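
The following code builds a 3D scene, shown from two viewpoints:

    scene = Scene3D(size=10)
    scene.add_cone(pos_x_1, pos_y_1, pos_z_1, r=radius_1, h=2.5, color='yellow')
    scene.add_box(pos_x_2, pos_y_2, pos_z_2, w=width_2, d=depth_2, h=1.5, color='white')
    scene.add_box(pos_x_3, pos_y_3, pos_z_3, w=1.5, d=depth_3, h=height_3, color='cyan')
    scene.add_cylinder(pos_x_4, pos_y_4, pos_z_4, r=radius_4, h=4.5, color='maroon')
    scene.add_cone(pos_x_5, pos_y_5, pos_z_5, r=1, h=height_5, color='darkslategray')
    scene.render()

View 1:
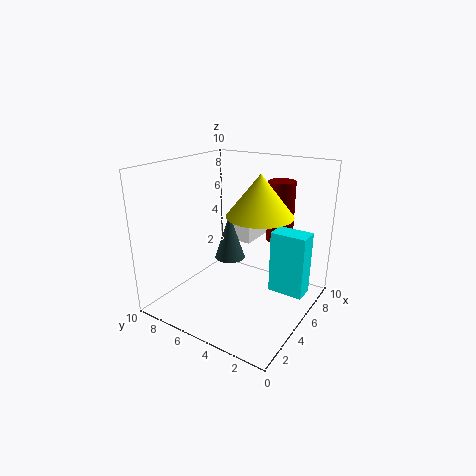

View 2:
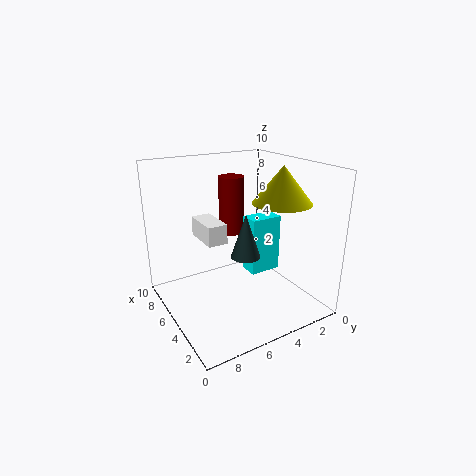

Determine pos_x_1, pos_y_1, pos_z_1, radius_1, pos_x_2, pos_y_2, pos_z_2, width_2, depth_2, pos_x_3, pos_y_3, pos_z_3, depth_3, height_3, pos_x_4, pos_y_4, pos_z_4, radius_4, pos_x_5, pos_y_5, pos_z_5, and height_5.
pos_x_1 = 3.5, pos_y_1 = 2.5, pos_z_1 = 7.5, radius_1 = 2, pos_x_2 = 6.5, pos_y_2 = 5, pos_z_2 = 4, width_2 = 3, depth_2 = 1.5, pos_x_3 = 6, pos_y_3 = 0.5, pos_z_3 = 1, depth_3 = 2.5, height_3 = 4.5, pos_x_4 = 8.5, pos_y_4 = 3.5, pos_z_4 = 4, radius_4 = 1, pos_x_5 = 4, pos_y_5 = 5, pos_z_5 = 4, height_5 = 3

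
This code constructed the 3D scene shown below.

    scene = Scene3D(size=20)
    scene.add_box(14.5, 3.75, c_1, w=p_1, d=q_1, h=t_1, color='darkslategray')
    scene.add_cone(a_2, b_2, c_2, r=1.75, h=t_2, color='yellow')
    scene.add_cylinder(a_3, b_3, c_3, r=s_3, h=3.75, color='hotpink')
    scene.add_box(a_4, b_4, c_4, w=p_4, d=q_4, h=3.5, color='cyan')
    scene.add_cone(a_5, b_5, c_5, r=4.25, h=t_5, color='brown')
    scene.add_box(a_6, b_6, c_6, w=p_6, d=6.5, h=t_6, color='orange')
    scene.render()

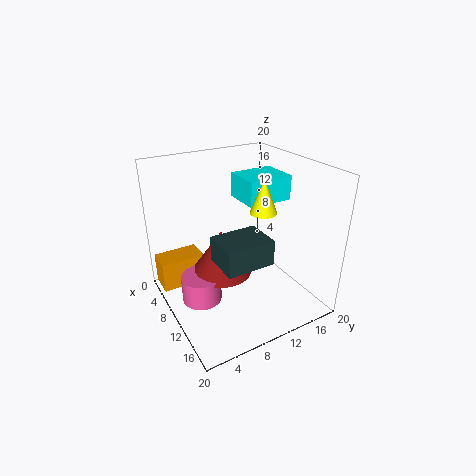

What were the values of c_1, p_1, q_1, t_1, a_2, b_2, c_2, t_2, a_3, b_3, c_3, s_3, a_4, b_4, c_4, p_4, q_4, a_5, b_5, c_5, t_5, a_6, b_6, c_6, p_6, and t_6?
c_1 = 11; p_1 = 4.5; q_1 = 5.75; t_1 = 3; a_2 = 13; b_2 = 12; c_2 = 14.5; t_2 = 4.5; a_3 = 9.75; b_3 = 4.25; c_3 = 1.75; s_3 = 2.75; a_4 = 5; b_4 = 11.75; c_4 = 14.25; p_4 = 5.5; q_4 = 6.5; a_5 = 9.25; b_5 = 7.75; c_5 = 5; t_5 = 6.25; a_6 = 1.5; b_6 = 0.25; c_6 = 1.25; p_6 = 3.75; t_6 = 4.5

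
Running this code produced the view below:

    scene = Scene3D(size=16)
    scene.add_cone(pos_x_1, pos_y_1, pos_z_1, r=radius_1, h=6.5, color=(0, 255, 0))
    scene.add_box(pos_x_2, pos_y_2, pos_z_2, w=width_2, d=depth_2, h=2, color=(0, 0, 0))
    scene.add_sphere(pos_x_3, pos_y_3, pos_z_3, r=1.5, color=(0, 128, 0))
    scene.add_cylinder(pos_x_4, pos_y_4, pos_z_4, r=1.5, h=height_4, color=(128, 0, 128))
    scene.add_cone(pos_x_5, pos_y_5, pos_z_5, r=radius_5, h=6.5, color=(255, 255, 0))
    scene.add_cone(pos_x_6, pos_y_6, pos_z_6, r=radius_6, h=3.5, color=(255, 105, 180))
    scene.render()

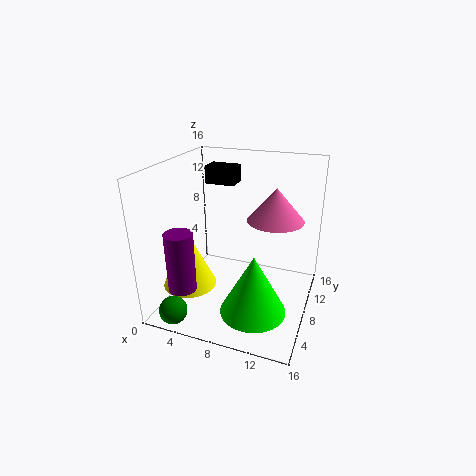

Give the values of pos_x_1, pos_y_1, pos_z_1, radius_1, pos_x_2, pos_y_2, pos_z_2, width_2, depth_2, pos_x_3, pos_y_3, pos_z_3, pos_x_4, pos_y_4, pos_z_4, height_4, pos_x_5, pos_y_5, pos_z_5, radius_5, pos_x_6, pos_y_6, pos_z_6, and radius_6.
pos_x_1 = 11
pos_y_1 = 4.5
pos_z_1 = 1.5
radius_1 = 3.5
pos_x_2 = 3
pos_y_2 = 10.5
pos_z_2 = 13
width_2 = 3.5
depth_2 = 2.5
pos_x_3 = 3
pos_y_3 = 1.5
pos_z_3 = 1.5
pos_x_4 = 3.5
pos_y_4 = 3
pos_z_4 = 3.5
height_4 = 6.5
pos_x_5 = 3
pos_y_5 = 5.5
pos_z_5 = 2.5
radius_5 = 3
pos_x_6 = 12
pos_y_6 = 8.5
pos_z_6 = 10.5
radius_6 = 3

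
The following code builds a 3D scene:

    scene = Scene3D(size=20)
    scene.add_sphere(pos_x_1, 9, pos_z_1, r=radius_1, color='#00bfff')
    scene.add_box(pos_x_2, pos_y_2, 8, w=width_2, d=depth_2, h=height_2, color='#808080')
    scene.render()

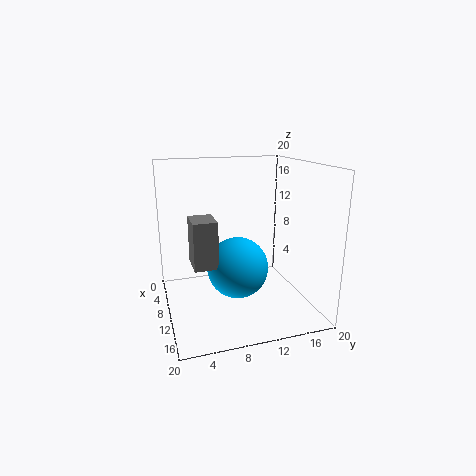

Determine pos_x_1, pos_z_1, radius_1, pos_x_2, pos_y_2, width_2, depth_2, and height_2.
pos_x_1 = 13, pos_z_1 = 7, radius_1 = 4, pos_x_2 = 11, pos_y_2 = 3, width_2 = 4, depth_2 = 3, height_2 = 6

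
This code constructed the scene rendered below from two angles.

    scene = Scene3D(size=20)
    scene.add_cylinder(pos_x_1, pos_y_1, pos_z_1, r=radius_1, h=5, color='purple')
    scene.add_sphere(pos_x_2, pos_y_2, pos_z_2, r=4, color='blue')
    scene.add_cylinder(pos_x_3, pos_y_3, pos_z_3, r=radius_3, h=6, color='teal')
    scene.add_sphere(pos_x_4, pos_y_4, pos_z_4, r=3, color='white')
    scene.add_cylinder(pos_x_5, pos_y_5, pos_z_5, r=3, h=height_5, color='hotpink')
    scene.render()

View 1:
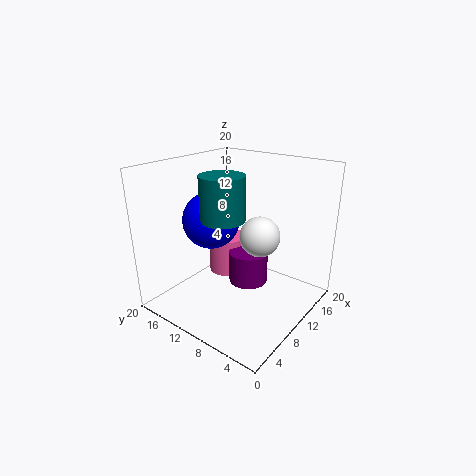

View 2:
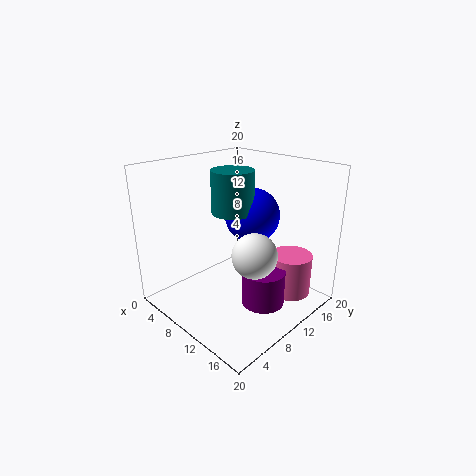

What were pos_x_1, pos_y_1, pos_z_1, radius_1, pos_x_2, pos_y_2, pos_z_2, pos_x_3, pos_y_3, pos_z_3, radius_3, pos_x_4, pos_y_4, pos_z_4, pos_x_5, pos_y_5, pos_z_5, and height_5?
pos_x_1 = 14, pos_y_1 = 11, pos_z_1 = 1, radius_1 = 3, pos_x_2 = 9, pos_y_2 = 14, pos_z_2 = 12, pos_x_3 = 8, pos_y_3 = 11, pos_z_3 = 13, radius_3 = 3, pos_x_4 = 14, pos_y_4 = 9, pos_z_4 = 9, pos_x_5 = 15, pos_y_5 = 16, pos_z_5 = 1, height_5 = 6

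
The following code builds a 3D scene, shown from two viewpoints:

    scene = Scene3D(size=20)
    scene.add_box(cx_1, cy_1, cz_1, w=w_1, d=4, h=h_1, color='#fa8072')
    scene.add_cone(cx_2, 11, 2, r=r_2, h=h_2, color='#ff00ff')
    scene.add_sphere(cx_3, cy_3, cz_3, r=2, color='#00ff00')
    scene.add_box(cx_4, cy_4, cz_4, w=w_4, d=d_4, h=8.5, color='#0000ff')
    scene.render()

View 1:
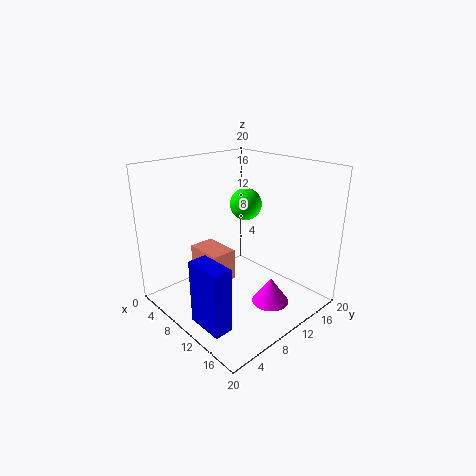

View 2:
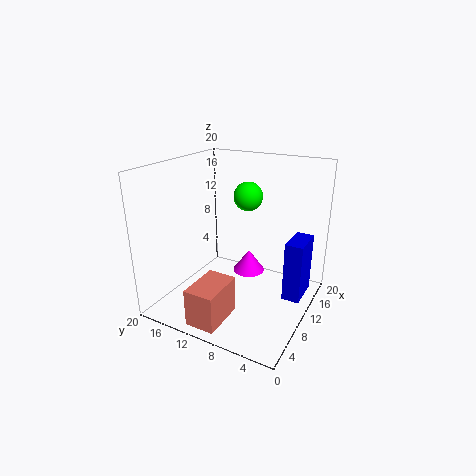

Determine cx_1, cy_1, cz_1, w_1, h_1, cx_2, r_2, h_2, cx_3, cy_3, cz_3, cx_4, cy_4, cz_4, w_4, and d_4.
cx_1 = 0.5, cy_1 = 8.5, cz_1 = 1, w_1 = 6, h_1 = 5, cx_2 = 15.5, r_2 = 2.5, h_2 = 3.5, cx_3 = 12, cy_3 = 9.5, cz_3 = 15.5, cx_4 = 11, cy_4 = 1, cz_4 = 1.5, w_4 = 5, d_4 = 2.5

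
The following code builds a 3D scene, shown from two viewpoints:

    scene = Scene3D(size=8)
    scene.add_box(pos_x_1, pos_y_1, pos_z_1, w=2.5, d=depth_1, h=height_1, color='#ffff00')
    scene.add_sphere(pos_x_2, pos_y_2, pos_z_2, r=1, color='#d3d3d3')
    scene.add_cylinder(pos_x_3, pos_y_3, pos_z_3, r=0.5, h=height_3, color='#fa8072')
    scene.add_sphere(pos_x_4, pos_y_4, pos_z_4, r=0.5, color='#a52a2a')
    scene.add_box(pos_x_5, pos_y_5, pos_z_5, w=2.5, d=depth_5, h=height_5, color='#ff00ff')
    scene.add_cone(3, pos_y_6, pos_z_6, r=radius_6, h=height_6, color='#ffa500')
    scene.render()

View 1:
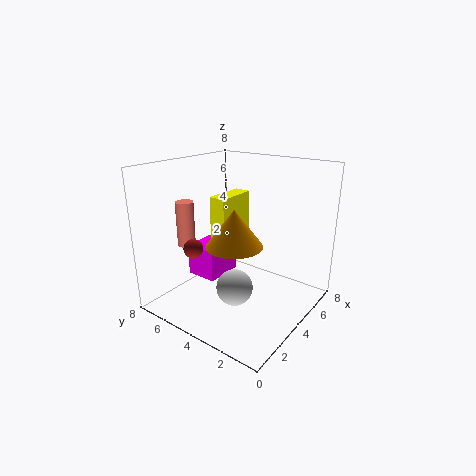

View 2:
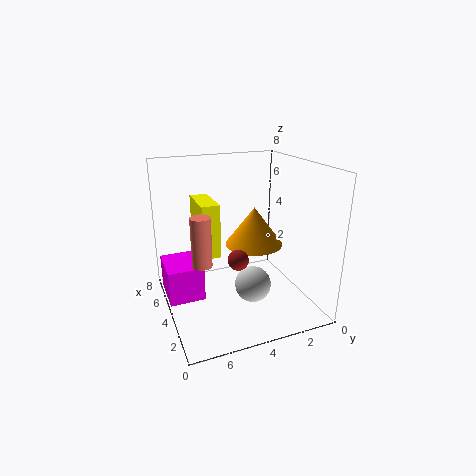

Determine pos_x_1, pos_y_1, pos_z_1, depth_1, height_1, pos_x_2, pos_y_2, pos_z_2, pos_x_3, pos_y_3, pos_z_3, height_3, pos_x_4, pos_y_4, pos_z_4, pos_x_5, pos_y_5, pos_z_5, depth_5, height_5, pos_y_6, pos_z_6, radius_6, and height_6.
pos_x_1 = 4; pos_y_1 = 5; pos_z_1 = 3; depth_1 = 1; height_1 = 3; pos_x_2 = 3; pos_y_2 = 3.5; pos_z_2 = 1.5; pos_x_3 = 2.5; pos_y_3 = 6.5; pos_z_3 = 3.5; height_3 = 2.5; pos_x_4 = 1.5; pos_y_4 = 5; pos_z_4 = 4; pos_x_5 = 4; pos_y_5 = 6; pos_z_5 = 0.5; depth_5 = 2; height_5 = 2; pos_y_6 = 3.5; pos_z_6 = 4; radius_6 = 1.5; height_6 = 2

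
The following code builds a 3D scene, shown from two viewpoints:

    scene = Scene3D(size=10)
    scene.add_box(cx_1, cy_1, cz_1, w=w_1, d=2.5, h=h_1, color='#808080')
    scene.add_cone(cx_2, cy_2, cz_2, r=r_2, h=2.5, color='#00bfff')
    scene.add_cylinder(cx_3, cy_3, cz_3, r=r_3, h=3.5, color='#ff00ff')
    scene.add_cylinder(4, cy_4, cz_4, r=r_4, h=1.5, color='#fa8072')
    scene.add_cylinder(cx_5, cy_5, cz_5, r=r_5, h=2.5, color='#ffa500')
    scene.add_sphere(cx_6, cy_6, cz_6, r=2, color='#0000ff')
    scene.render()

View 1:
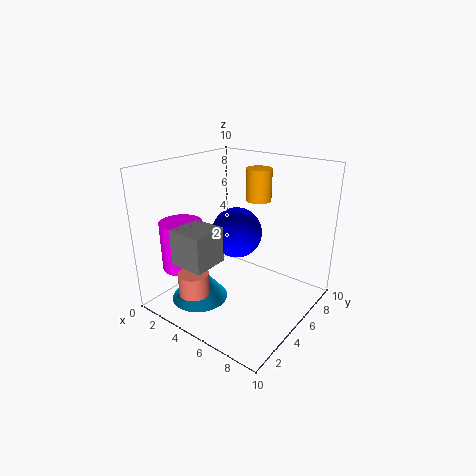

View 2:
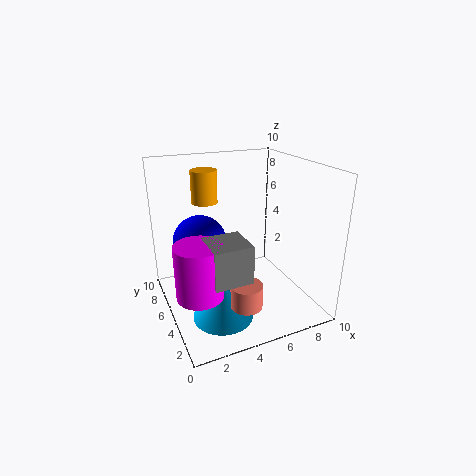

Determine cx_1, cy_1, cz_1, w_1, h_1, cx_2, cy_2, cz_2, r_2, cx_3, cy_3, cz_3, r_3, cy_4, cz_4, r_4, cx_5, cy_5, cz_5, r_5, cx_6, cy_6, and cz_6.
cx_1 = 2, cy_1 = 1.5, cz_1 = 3.5, w_1 = 2.5, h_1 = 2.5, cx_2 = 3, cy_2 = 3, cz_2 = 0.5, r_2 = 2, cx_3 = 1.5, cy_3 = 3, cz_3 = 2.5, r_3 = 1.5, cy_4 = 1.5, cz_4 = 2, r_4 = 1, cx_5 = 4, cy_5 = 9, cz_5 = 6.5, r_5 = 1, cx_6 = 3, cy_6 = 7.5, cz_6 = 4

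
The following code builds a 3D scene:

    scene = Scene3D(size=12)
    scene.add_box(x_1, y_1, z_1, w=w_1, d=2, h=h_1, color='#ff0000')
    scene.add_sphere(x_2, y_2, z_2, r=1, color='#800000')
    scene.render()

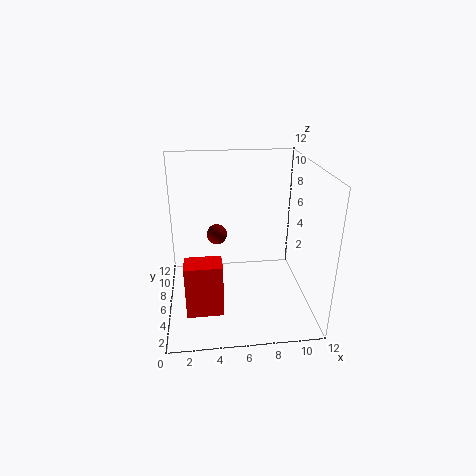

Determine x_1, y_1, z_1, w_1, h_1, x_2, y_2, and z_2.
x_1 = 1.5
y_1 = 3
z_1 = 0.5
w_1 = 3
h_1 = 4.5
x_2 = 4.5
y_2 = 11
z_2 = 4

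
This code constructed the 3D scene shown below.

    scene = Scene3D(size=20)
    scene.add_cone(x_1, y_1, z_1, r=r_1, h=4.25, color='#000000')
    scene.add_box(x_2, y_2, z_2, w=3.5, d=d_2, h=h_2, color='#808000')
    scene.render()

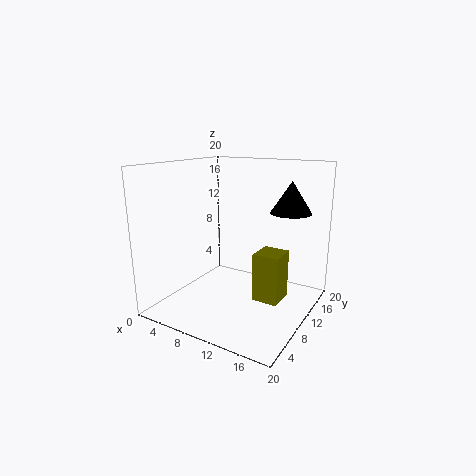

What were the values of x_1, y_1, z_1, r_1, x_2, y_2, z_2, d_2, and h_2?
x_1 = 16.5
y_1 = 12.75
z_1 = 13.75
r_1 = 2.75
x_2 = 13.5
y_2 = 7.75
z_2 = 2.5
d_2 = 3.75
h_2 = 6.5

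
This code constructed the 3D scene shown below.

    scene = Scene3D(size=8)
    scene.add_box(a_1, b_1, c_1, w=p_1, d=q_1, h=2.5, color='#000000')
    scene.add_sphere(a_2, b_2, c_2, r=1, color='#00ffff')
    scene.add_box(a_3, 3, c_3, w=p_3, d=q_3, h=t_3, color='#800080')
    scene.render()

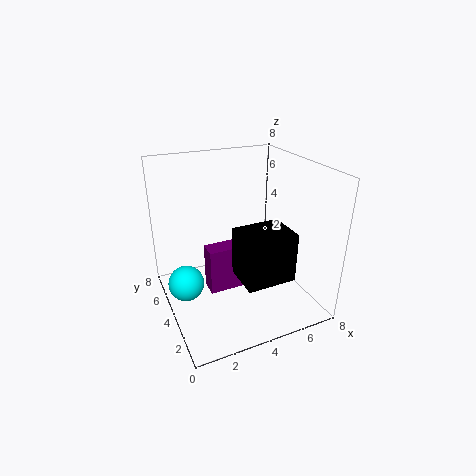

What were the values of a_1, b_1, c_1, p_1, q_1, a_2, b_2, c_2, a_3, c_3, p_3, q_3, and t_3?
a_1 = 3
b_1 = 0.5
c_1 = 3
p_1 = 2.5
q_1 = 2
a_2 = 1
b_2 = 4.5
c_2 = 1.5
a_3 = 2
c_3 = 1.5
p_3 = 2.5
q_3 = 1
t_3 = 2.5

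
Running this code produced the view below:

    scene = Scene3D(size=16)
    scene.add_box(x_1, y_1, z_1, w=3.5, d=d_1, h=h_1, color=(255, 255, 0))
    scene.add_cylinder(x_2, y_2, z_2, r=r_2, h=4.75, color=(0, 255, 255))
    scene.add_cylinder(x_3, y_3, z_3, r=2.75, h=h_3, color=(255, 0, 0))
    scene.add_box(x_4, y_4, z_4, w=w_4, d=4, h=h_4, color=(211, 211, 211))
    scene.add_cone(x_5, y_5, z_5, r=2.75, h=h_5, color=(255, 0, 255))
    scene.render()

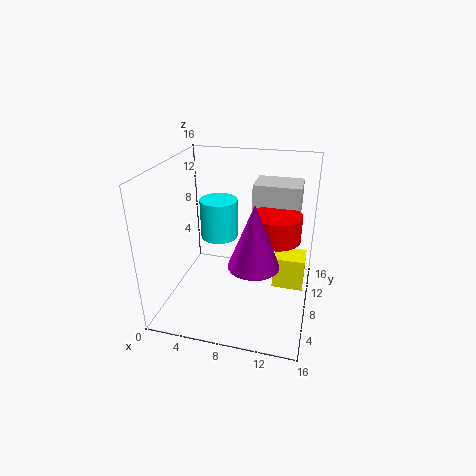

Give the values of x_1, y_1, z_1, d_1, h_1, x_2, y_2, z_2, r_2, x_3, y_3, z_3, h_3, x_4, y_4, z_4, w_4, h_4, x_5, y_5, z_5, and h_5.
x_1 = 12; y_1 = 8.25; z_1 = 2; d_1 = 3; h_1 = 3.75; x_2 = 4.75; y_2 = 11.25; z_2 = 6.25; r_2 = 2.25; x_3 = 12; y_3 = 9.75; z_3 = 7.5; h_3 = 3; x_4 = 8.75; y_4 = 11.5; z_4 = 9.25; w_4 = 5.5; h_4 = 3.75; x_5 = 10.25; y_5 = 6; z_5 = 6; h_5 = 7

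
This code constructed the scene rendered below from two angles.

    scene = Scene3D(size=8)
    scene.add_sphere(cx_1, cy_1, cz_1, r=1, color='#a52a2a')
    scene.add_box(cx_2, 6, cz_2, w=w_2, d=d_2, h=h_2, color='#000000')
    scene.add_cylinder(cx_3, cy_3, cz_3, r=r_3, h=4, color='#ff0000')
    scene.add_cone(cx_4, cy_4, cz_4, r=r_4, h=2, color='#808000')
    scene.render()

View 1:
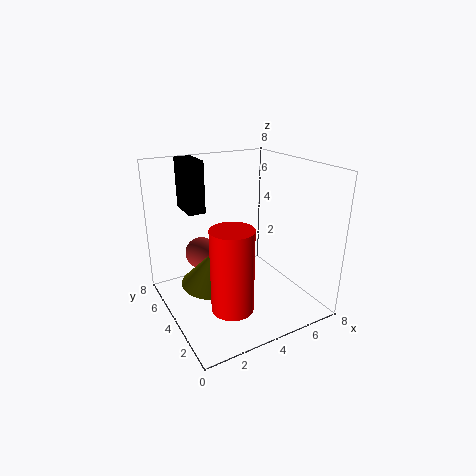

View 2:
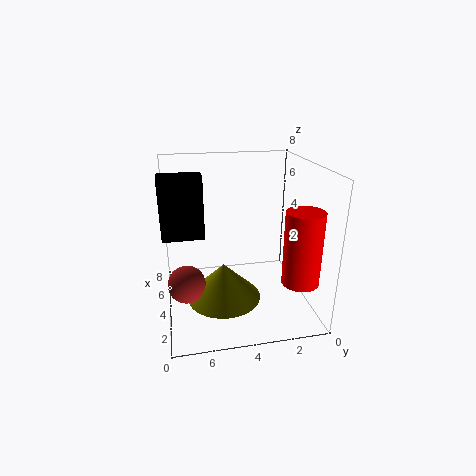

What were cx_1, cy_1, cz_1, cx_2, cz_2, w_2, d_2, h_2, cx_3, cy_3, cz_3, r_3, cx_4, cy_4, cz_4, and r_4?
cx_1 = 3; cy_1 = 7; cz_1 = 2; cx_2 = 2; cz_2 = 5; w_2 = 1; d_2 = 2; h_2 = 3; cx_3 = 2; cy_3 = 1; cz_3 = 2; r_3 = 1; cx_4 = 3; cy_4 = 5; cz_4 = 1; r_4 = 2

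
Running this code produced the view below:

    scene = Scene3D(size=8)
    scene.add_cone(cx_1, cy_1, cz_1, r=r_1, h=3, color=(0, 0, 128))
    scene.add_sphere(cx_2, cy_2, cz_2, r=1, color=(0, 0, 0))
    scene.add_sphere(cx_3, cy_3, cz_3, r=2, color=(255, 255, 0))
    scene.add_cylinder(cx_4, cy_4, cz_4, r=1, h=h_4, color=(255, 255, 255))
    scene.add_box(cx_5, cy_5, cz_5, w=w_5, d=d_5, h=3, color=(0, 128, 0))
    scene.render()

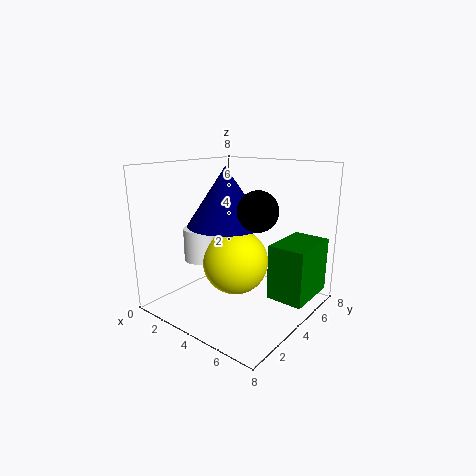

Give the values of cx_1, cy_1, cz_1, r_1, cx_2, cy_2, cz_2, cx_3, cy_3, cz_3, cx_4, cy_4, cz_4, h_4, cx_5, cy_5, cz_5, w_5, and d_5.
cx_1 = 4
cy_1 = 3
cz_1 = 5
r_1 = 2
cx_2 = 6
cy_2 = 3
cz_2 = 6
cx_3 = 3
cy_3 = 5
cz_3 = 2
cx_4 = 1
cy_4 = 4
cz_4 = 2
h_4 = 2
cx_5 = 6
cy_5 = 4
cz_5 = 1
w_5 = 2
d_5 = 3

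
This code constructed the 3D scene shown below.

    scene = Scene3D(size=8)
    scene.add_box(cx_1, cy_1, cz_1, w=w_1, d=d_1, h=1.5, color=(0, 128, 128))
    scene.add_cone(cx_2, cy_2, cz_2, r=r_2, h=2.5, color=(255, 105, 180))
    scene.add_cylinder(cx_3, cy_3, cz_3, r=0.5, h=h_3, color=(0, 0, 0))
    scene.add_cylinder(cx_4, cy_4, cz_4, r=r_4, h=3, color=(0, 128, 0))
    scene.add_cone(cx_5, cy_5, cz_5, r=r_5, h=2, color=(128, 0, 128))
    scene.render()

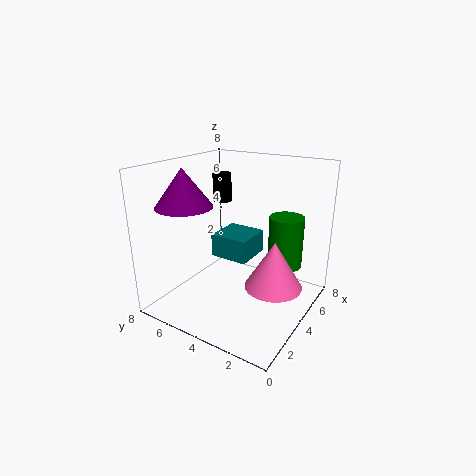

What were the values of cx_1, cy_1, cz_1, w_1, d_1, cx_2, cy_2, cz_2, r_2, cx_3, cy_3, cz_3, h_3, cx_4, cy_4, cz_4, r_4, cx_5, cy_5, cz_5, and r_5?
cx_1 = 5.5
cy_1 = 4.5
cz_1 = 1.5
w_1 = 2.5
d_1 = 2.5
cx_2 = 3.5
cy_2 = 1.5
cz_2 = 2
r_2 = 1.5
cx_3 = 4
cy_3 = 5
cz_3 = 6
h_3 = 1.5
cx_4 = 6
cy_4 = 2
cz_4 = 2
r_4 = 1
cx_5 = 2
cy_5 = 6
cz_5 = 6
r_5 = 1.5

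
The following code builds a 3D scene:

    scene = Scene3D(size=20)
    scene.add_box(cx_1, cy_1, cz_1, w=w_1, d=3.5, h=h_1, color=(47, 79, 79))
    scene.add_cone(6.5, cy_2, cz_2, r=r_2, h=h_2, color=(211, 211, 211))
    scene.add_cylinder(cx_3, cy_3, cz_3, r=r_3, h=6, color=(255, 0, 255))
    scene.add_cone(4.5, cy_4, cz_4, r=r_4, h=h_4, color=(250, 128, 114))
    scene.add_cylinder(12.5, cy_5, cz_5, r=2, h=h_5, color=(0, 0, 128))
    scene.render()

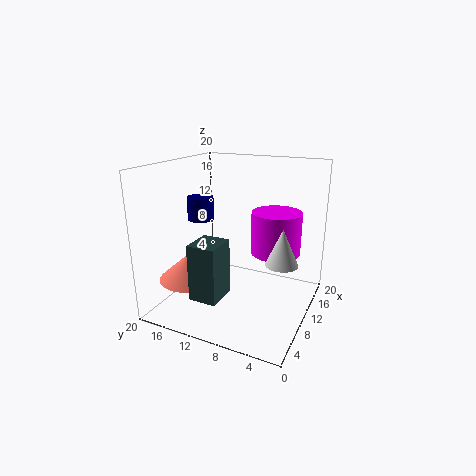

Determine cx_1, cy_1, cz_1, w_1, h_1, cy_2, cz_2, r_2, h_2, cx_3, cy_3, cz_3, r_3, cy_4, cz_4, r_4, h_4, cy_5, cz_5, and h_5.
cx_1 = 0.5
cy_1 = 8.5
cz_1 = 5
w_1 = 4
h_1 = 7
cy_2 = 2.5
cz_2 = 9
r_2 = 2
h_2 = 4.5
cx_3 = 13
cy_3 = 5.5
cz_3 = 7.5
r_3 = 3.5
cy_4 = 14.5
cz_4 = 5.5
r_4 = 4
h_4 = 3.5
cy_5 = 17.5
cz_5 = 11
h_5 = 3.5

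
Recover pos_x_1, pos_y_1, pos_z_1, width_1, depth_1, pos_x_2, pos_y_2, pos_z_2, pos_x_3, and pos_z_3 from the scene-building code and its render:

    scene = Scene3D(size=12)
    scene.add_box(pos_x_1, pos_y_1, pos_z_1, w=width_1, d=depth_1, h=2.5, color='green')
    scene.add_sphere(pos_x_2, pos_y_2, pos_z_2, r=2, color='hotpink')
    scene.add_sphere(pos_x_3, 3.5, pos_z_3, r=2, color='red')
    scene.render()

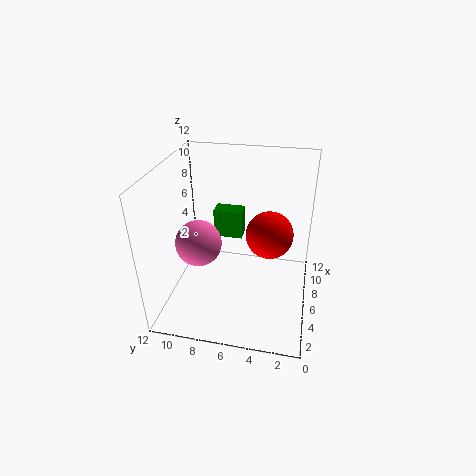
pos_x_1 = 7.5, pos_y_1 = 6, pos_z_1 = 5, width_1 = 1.5, depth_1 = 2.5, pos_x_2 = 6, pos_y_2 = 9.5, pos_z_2 = 5, pos_x_3 = 7, pos_z_3 = 6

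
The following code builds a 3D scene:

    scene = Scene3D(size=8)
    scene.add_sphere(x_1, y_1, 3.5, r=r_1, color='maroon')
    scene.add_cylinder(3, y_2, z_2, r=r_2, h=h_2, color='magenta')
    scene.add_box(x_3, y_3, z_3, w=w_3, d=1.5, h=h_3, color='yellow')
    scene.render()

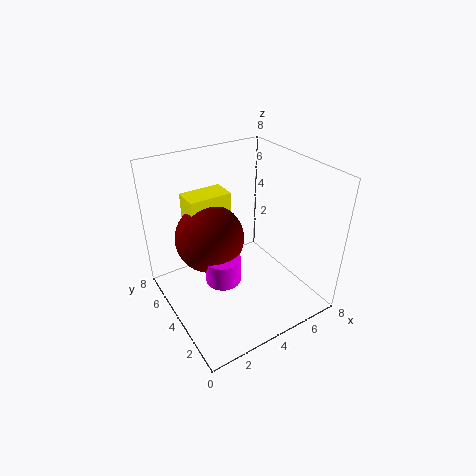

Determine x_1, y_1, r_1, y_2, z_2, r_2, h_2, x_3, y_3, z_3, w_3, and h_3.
x_1 = 3, y_1 = 5.5, r_1 = 2, y_2 = 4, z_2 = 1.5, r_2 = 1, h_2 = 1.5, x_3 = 2, y_3 = 5.5, z_3 = 4, w_3 = 2.5, h_3 = 2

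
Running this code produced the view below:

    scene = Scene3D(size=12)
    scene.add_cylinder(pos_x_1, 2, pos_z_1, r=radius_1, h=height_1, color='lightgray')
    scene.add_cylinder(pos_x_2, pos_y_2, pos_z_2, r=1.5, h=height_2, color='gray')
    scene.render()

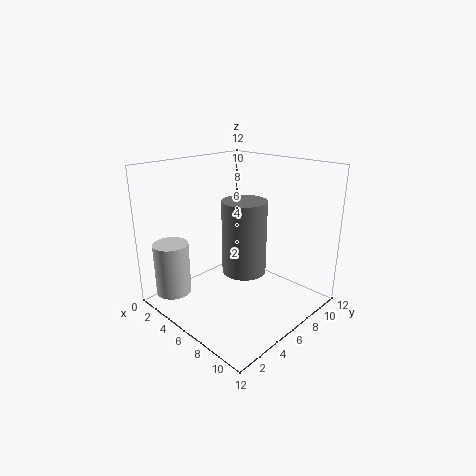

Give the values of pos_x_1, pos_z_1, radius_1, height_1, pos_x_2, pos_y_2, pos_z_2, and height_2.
pos_x_1 = 2
pos_z_1 = 1
radius_1 = 1.5
height_1 = 4.5
pos_x_2 = 9.5
pos_y_2 = 3
pos_z_2 = 5.5
height_2 = 5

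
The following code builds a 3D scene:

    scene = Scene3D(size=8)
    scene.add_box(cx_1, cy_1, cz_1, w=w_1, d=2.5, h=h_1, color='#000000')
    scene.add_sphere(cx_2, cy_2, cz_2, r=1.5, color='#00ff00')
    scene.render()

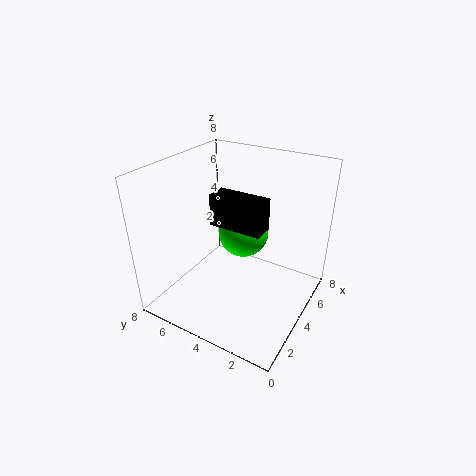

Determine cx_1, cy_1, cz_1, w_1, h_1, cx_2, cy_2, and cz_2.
cx_1 = 1.5, cy_1 = 1.5, cz_1 = 6, w_1 = 1, h_1 = 1.5, cx_2 = 5.5, cy_2 = 4.5, cz_2 = 3.5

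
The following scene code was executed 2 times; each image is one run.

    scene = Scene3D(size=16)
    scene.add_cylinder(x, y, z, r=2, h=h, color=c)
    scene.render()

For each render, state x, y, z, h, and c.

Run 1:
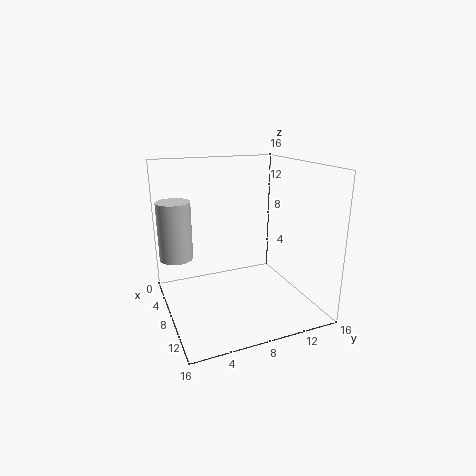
x = 3, y = 2, z = 4.5, h = 7, c = 'lightgray'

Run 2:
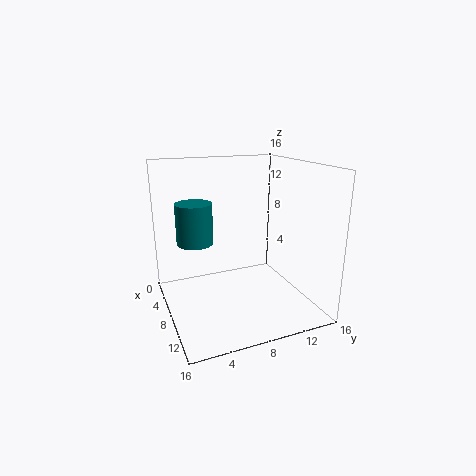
x = 6.5, y = 3.5, z = 7.5, h = 4.5, c = 'teal'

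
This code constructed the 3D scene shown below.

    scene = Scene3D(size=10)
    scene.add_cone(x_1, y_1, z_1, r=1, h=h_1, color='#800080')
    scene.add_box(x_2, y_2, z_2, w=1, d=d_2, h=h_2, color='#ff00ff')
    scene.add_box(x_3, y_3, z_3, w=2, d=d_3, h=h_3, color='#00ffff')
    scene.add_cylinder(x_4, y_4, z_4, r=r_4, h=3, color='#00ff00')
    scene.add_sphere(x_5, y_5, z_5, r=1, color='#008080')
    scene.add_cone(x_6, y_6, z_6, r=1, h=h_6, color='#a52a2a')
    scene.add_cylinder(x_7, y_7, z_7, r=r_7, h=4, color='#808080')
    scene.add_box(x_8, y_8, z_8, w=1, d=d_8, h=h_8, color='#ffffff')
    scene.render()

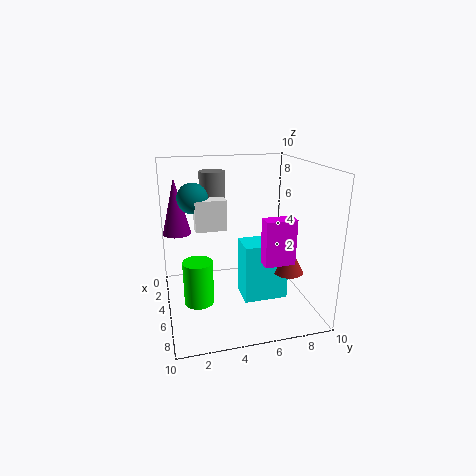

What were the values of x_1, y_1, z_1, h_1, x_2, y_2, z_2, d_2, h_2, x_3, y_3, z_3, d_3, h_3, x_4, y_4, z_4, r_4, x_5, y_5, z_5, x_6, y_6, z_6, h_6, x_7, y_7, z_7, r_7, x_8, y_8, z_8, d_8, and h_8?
x_1 = 3; y_1 = 1; z_1 = 5; h_1 = 4; x_2 = 7; y_2 = 6; z_2 = 4; d_2 = 2; h_2 = 3; x_3 = 5; y_3 = 5; z_3 = 1; d_3 = 3; h_3 = 4; x_4 = 6; y_4 = 2; z_4 = 1; r_4 = 1; x_5 = 5; y_5 = 2; z_5 = 8; x_6 = 7; y_6 = 8; z_6 = 3; h_6 = 2; x_7 = 1; y_7 = 4; z_7 = 5; r_7 = 1; x_8 = 5; y_8 = 2; z_8 = 6; d_8 = 2; h_8 = 2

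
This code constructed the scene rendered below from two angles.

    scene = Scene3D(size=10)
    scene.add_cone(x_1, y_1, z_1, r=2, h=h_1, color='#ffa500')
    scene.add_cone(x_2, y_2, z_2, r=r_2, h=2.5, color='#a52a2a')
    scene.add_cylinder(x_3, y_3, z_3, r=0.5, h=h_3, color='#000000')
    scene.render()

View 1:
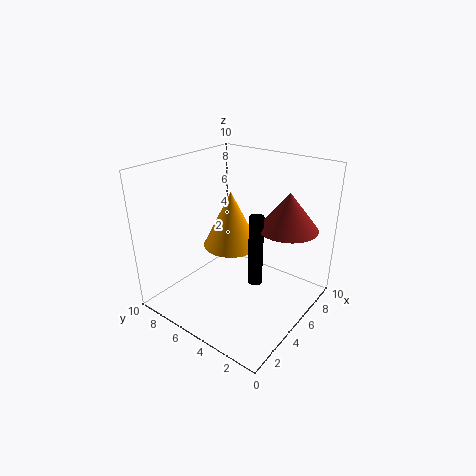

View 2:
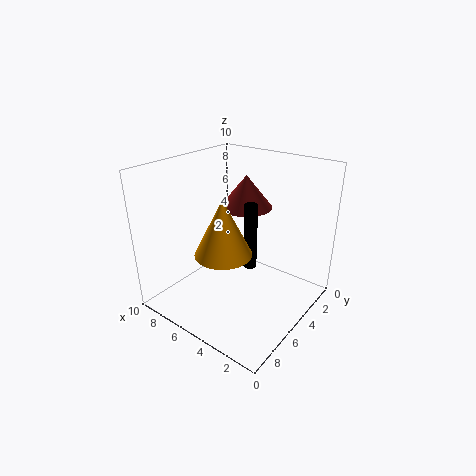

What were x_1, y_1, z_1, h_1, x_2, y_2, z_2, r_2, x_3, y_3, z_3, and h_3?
x_1 = 5.5, y_1 = 6, z_1 = 4, h_1 = 4, x_2 = 6.5, y_2 = 2, z_2 = 6, r_2 = 2, x_3 = 5, y_3 = 3.5, z_3 = 2, h_3 = 5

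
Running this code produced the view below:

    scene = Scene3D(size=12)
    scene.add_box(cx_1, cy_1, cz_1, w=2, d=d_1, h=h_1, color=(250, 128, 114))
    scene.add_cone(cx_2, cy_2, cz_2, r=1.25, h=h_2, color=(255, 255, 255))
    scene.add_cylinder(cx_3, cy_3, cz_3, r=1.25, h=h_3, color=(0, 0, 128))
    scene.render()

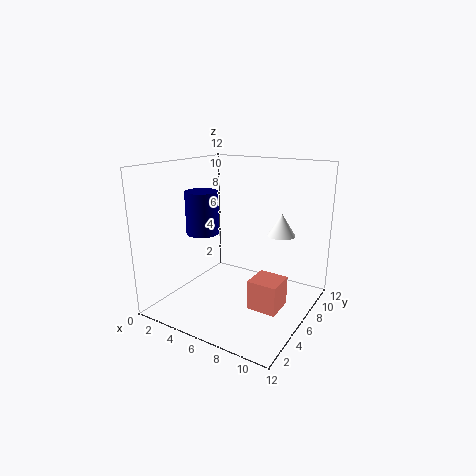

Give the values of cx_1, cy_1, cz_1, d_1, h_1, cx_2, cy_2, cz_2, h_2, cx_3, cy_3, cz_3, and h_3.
cx_1 = 9.75, cy_1 = 1, cz_1 = 3.25, d_1 = 2, h_1 = 2, cx_2 = 8.25, cy_2 = 9.75, cz_2 = 5.5, h_2 = 2, cx_3 = 4.5, cy_3 = 3.25, cz_3 = 7, h_3 = 3.25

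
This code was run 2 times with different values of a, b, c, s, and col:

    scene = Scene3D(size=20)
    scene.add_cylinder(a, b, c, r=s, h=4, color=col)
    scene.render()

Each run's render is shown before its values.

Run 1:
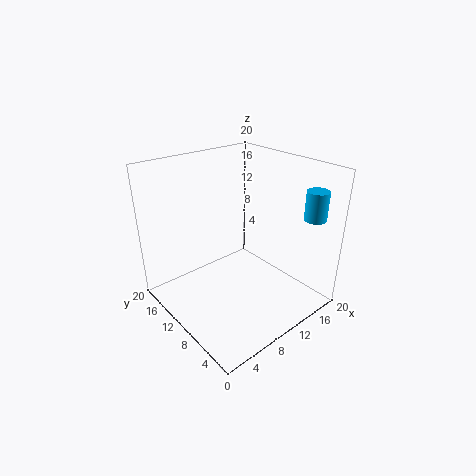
a = 17.5
b = 3
c = 13
s = 1.5
col = 'deepskyblue'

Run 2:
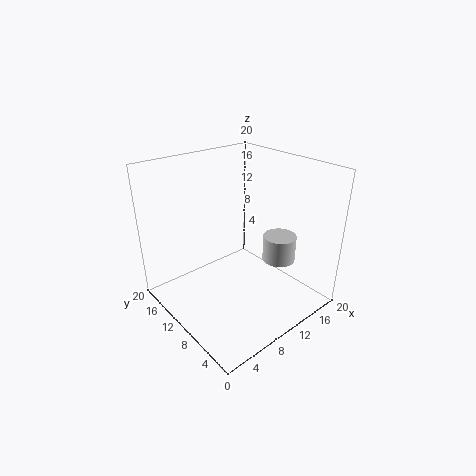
a = 17
b = 8.5
c = 4.5
s = 2.5
col = 'lightgray'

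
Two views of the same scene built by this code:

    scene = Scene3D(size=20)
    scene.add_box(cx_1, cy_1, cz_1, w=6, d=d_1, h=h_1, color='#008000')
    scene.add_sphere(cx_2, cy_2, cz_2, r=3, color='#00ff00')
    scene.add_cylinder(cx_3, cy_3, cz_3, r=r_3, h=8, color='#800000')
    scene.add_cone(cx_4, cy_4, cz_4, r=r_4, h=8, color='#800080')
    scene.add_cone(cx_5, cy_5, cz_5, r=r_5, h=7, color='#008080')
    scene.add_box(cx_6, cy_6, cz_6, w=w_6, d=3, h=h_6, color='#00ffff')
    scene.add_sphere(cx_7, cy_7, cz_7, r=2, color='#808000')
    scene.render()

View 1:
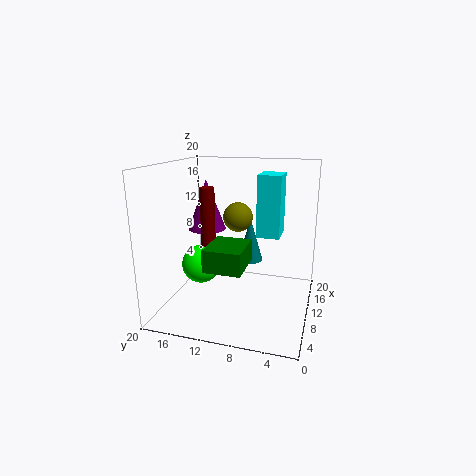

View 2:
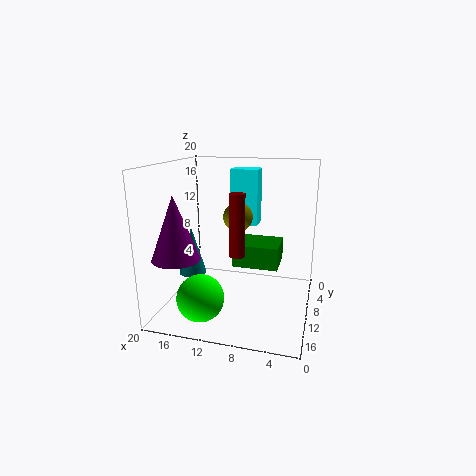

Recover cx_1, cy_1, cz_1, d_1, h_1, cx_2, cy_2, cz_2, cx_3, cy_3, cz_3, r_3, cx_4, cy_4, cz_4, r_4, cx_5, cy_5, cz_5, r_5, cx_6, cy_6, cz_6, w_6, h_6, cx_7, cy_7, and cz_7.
cx_1 = 4, cy_1 = 8, cz_1 = 7, d_1 = 5, h_1 = 3, cx_2 = 13, cy_2 = 17, cz_2 = 4, cx_3 = 9, cy_3 = 14, cz_3 = 9, r_3 = 1, cx_4 = 16, cy_4 = 17, cz_4 = 9, r_4 = 3, cx_5 = 17, cy_5 = 10, cz_5 = 4, r_5 = 2, cx_6 = 8, cy_6 = 4, cz_6 = 11, w_6 = 4, h_6 = 8, cx_7 = 10, cy_7 = 10, cz_7 = 13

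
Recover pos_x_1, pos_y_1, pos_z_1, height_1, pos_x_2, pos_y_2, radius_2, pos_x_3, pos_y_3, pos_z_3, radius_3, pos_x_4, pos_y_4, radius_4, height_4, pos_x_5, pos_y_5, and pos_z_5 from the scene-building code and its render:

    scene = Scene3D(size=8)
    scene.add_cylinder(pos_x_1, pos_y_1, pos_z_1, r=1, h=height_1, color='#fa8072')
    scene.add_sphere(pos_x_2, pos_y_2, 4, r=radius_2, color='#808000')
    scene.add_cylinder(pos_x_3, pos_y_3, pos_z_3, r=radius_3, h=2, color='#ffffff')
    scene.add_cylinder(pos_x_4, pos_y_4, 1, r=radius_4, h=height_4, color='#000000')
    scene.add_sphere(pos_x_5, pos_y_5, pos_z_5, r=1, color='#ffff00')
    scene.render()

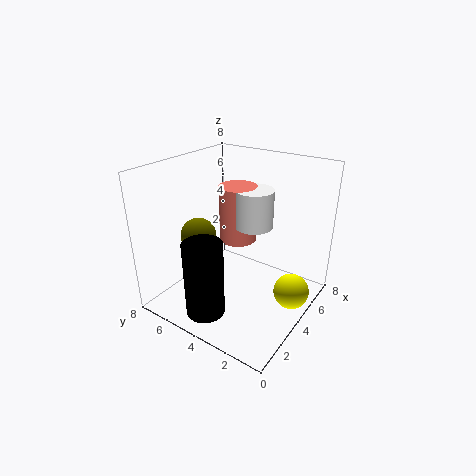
pos_x_1 = 4, pos_y_1 = 4, pos_z_1 = 4, height_1 = 3, pos_x_2 = 3, pos_y_2 = 6, radius_2 = 1, pos_x_3 = 4, pos_y_3 = 3, pos_z_3 = 5, radius_3 = 1, pos_x_4 = 1, pos_y_4 = 4, radius_4 = 1, height_4 = 4, pos_x_5 = 5, pos_y_5 = 1, pos_z_5 = 1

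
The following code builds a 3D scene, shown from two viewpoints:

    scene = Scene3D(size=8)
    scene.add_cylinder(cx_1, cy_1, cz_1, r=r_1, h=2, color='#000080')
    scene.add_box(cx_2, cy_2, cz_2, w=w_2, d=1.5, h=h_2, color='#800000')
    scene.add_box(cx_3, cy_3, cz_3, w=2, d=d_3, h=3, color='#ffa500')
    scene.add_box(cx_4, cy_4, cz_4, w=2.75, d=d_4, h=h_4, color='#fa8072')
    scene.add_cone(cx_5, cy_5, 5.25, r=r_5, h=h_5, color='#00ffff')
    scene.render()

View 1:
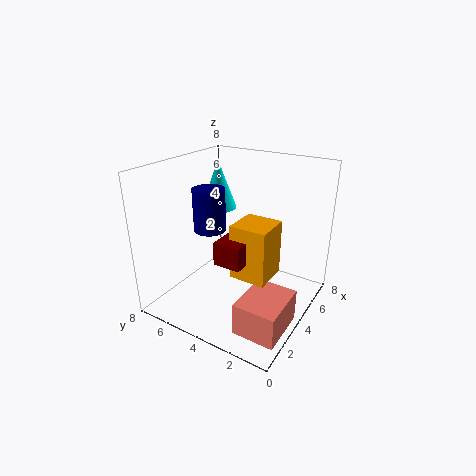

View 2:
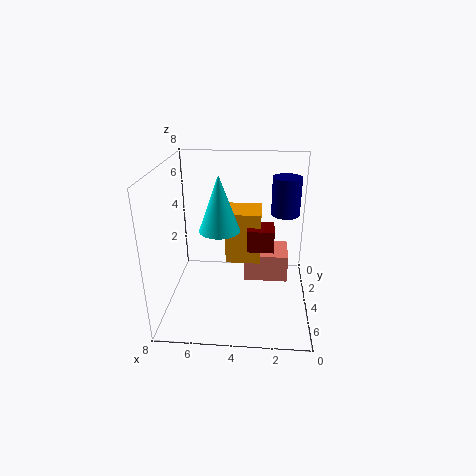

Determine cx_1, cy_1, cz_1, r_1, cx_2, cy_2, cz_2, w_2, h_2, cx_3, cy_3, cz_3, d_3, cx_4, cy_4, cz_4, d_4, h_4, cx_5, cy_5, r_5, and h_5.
cx_1 = 1.5, cy_1 = 4, cz_1 = 5.5, r_1 = 0.75, cx_2 = 2, cy_2 = 2.75, cz_2 = 3.25, w_2 = 1.5, h_2 = 1.25, cx_3 = 2.75, cy_3 = 1.75, cz_3 = 2.25, d_3 = 2, cx_4 = 1, cy_4 = 0.25, cz_4 = 0.25, d_4 = 2.25, h_4 = 1.75, cx_5 = 4.75, cy_5 = 5.75, r_5 = 1, h_5 = 2.75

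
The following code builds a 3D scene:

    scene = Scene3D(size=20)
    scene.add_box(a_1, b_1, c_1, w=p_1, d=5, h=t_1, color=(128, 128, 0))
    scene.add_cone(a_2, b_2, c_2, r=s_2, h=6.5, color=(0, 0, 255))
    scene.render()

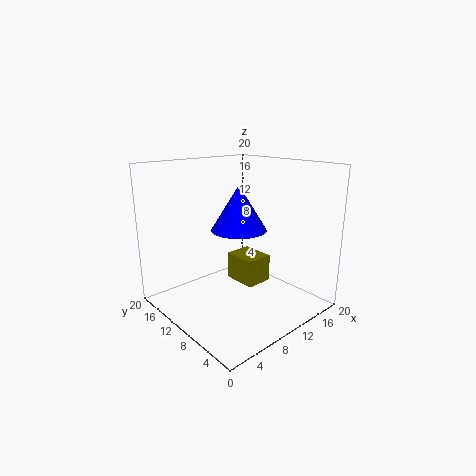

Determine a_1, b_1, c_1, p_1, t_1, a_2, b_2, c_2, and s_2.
a_1 = 11, b_1 = 8.5, c_1 = 2.5, p_1 = 4, t_1 = 4, a_2 = 11.5, b_2 = 11.5, c_2 = 10.5, s_2 = 4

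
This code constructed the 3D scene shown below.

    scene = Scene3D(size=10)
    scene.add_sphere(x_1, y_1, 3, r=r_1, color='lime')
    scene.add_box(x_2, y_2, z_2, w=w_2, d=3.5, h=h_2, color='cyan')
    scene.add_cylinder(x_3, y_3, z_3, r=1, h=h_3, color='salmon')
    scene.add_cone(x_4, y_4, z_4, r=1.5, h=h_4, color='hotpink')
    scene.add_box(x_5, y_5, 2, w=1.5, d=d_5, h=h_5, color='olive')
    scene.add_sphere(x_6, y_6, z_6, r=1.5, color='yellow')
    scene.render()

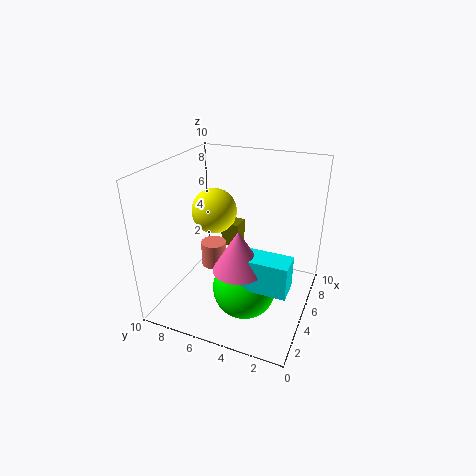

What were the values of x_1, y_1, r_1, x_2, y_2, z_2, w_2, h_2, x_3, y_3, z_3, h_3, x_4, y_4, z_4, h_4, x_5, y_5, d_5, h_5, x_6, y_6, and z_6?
x_1 = 2.5; y_1 = 3.5; r_1 = 2; x_2 = 1; y_2 = 0.5; z_2 = 4; w_2 = 1.5; h_2 = 2; x_3 = 7; y_3 = 8; z_3 = 1; h_3 = 2; x_4 = 1.5; y_4 = 3.5; z_4 = 5; h_4 = 2.5; x_5 = 8.5; y_5 = 6.5; d_5 = 1.5; h_5 = 2; x_6 = 4.5; y_6 = 6.5; z_6 = 7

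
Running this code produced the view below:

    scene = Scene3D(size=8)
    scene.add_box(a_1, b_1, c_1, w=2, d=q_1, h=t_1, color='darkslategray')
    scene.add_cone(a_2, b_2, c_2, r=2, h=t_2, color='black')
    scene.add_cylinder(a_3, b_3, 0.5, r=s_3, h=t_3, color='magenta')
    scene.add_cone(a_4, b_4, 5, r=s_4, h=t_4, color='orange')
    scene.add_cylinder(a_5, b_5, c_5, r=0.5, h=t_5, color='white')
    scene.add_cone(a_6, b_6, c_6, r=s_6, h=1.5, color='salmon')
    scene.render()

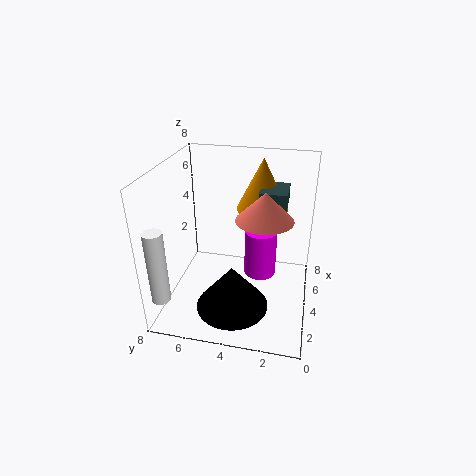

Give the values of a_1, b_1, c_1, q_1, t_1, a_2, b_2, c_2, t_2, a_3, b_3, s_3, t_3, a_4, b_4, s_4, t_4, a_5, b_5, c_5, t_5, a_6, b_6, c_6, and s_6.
a_1 = 4.5
b_1 = 1.5
c_1 = 5.5
q_1 = 1.5
t_1 = 1
a_2 = 2.5
b_2 = 4
c_2 = 0.5
t_2 = 2.5
a_3 = 6
b_3 = 3
s_3 = 1
t_3 = 3
a_4 = 6
b_4 = 3
s_4 = 1.5
t_4 = 3
a_5 = 1
b_5 = 7.5
c_5 = 1.5
t_5 = 4
a_6 = 3.5
b_6 = 2.5
c_6 = 5.5
s_6 = 1.5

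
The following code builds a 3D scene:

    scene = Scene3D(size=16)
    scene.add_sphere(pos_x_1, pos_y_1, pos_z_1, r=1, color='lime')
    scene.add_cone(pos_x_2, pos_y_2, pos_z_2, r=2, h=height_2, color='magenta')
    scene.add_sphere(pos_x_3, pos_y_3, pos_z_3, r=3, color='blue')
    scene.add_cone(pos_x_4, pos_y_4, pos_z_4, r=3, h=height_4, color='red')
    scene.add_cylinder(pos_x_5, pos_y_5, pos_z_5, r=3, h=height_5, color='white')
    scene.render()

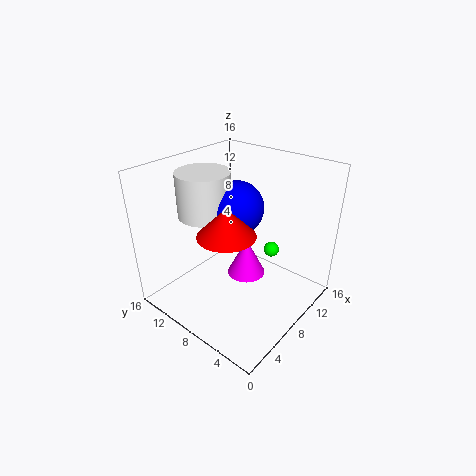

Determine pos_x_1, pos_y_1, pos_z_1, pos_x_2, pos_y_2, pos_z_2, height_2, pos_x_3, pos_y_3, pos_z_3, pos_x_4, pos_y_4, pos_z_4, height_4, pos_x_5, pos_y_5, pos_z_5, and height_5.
pos_x_1 = 15, pos_y_1 = 8, pos_z_1 = 3, pos_x_2 = 7, pos_y_2 = 6, pos_z_2 = 5, height_2 = 4, pos_x_3 = 9, pos_y_3 = 9, pos_z_3 = 11, pos_x_4 = 5, pos_y_4 = 7, pos_z_4 = 10, height_4 = 3, pos_x_5 = 7, pos_y_5 = 12, pos_z_5 = 10, height_5 = 5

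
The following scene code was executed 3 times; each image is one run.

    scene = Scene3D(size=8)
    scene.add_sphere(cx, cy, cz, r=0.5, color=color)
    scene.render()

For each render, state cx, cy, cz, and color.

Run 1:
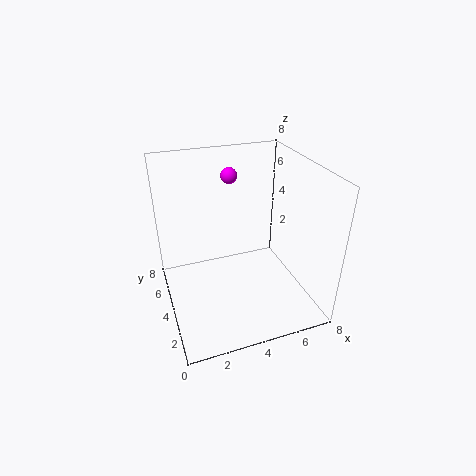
cx = 4.5, cy = 7, cz = 6.5, color = 'magenta'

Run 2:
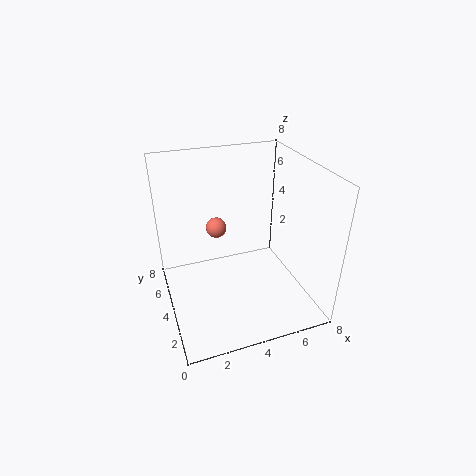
cx = 2.5, cy = 3, cz = 5.5, color = 'salmon'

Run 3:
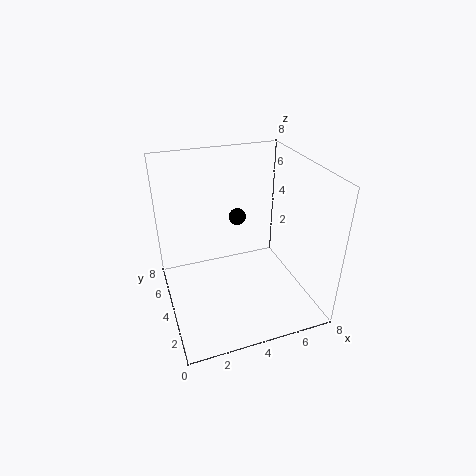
cx = 4.5, cy = 5.5, cz = 4.5, color = 'black'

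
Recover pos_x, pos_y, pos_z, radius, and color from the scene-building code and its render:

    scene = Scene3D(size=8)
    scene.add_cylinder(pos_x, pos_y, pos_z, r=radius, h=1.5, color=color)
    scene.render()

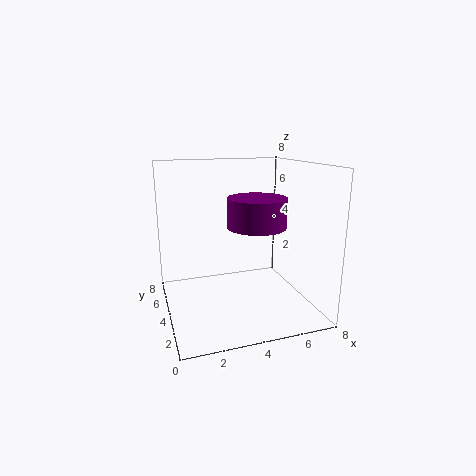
pos_x = 4.5; pos_y = 2.5; pos_z = 5; radius = 1.5; color = 'purple'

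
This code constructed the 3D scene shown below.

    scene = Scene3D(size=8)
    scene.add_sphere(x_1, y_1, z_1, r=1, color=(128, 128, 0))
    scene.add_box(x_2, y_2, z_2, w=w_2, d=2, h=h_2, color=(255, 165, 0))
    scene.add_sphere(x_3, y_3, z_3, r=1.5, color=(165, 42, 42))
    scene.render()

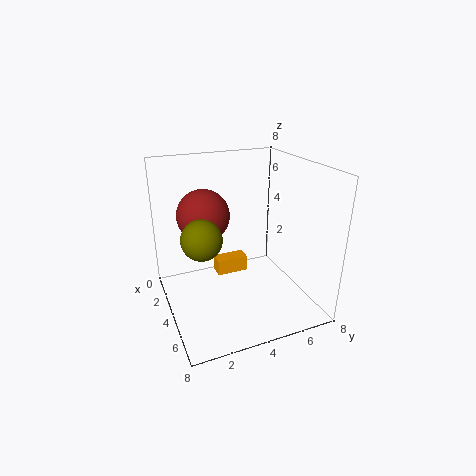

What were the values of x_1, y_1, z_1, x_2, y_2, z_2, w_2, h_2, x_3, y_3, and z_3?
x_1 = 5.5, y_1 = 1.5, z_1 = 5, x_2 = 1, y_2 = 3.5, z_2 = 0.5, w_2 = 1, h_2 = 1, x_3 = 2.5, y_3 = 2.5, z_3 = 5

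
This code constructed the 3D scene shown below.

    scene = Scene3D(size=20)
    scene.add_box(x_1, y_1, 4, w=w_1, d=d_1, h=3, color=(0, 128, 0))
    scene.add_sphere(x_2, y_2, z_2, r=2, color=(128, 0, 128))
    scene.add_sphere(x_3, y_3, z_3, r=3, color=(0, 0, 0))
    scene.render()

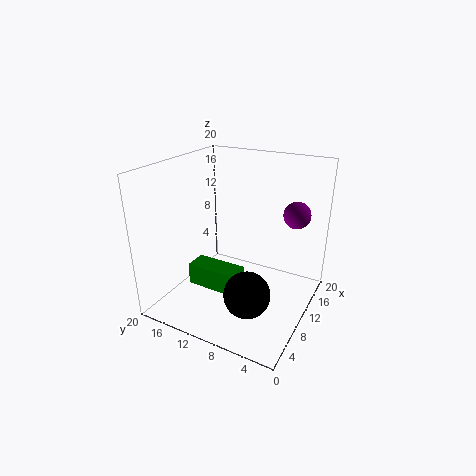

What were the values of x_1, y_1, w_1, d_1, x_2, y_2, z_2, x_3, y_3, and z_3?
x_1 = 5; y_1 = 8; w_1 = 3; d_1 = 7; x_2 = 17; y_2 = 4; z_2 = 12; x_3 = 5; y_3 = 6; z_3 = 5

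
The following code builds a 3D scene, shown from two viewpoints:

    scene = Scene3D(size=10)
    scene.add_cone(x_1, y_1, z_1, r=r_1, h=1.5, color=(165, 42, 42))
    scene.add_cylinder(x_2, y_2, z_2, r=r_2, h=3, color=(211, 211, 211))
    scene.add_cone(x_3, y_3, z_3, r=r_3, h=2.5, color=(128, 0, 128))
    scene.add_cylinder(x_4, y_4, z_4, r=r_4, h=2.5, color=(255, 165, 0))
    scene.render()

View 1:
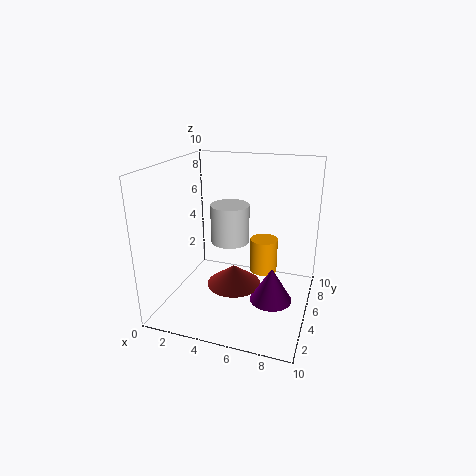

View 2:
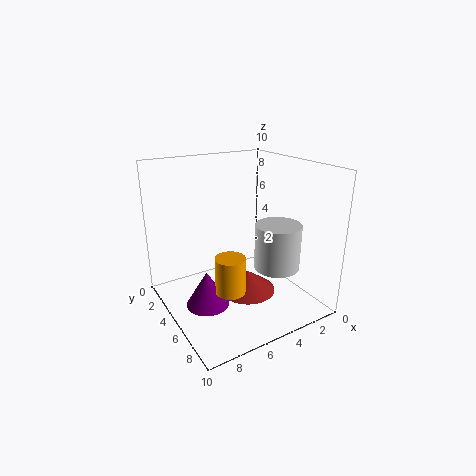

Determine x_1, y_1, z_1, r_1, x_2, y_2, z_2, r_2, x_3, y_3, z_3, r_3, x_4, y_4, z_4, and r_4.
x_1 = 4.5
y_1 = 5.5
z_1 = 1
r_1 = 2
x_2 = 3.5
y_2 = 7.5
z_2 = 3.5
r_2 = 1.5
x_3 = 7.5
y_3 = 5
z_3 = 0.5
r_3 = 1.5
x_4 = 6.5
y_4 = 6.5
z_4 = 2
r_4 = 1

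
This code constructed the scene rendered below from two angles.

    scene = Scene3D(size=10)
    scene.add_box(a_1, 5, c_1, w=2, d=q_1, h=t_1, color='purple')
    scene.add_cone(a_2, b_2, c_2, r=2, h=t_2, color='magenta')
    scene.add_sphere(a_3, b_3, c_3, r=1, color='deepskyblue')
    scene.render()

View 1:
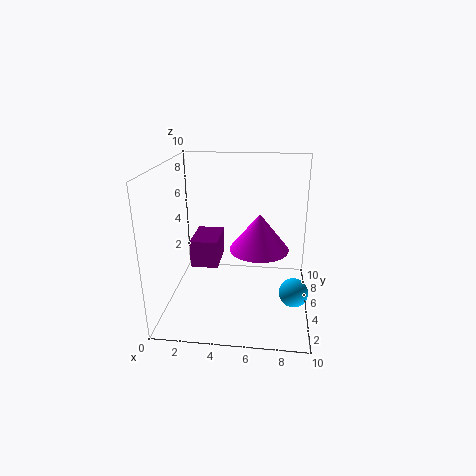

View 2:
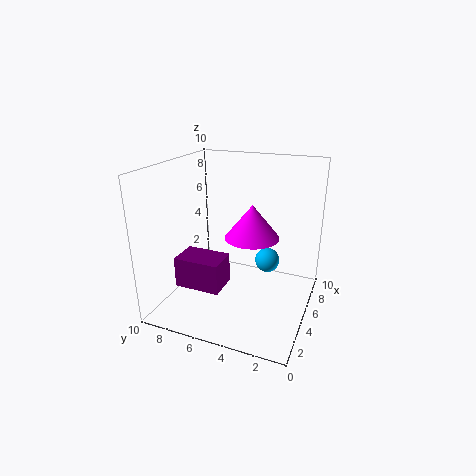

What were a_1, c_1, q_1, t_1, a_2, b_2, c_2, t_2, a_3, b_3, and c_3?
a_1 = 1.5
c_1 = 2.5
q_1 = 3
t_1 = 2
a_2 = 6.5
b_2 = 4.5
c_2 = 4.5
t_2 = 2.5
a_3 = 9
b_3 = 4
c_3 = 1.5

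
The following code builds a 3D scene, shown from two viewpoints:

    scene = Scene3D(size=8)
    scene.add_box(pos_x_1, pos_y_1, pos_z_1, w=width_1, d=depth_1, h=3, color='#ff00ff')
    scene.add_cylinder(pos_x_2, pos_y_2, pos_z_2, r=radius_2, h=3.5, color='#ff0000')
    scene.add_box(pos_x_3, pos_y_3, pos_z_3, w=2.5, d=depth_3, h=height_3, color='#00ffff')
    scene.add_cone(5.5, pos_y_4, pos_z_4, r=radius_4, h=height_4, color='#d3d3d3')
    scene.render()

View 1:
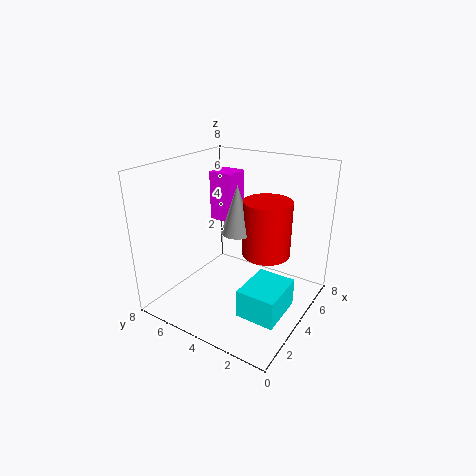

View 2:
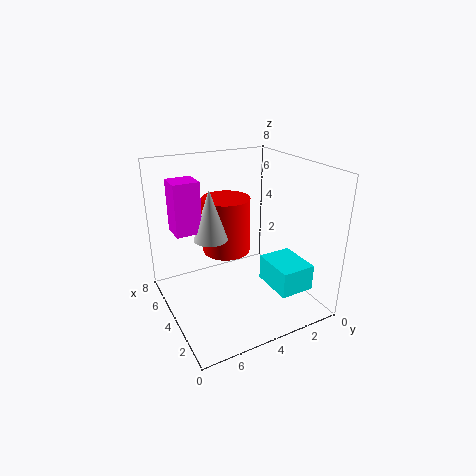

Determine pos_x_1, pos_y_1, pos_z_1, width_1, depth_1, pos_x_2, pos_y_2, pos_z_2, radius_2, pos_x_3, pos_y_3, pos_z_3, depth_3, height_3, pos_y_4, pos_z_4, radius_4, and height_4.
pos_x_1 = 5.5; pos_y_1 = 5.5; pos_z_1 = 4; width_1 = 1.5; depth_1 = 1.5; pos_x_2 = 6.5; pos_y_2 = 3.5; pos_z_2 = 2; radius_2 = 1.5; pos_x_3 = 1.5; pos_y_3 = 0.5; pos_z_3 = 1; depth_3 = 2; height_3 = 1.5; pos_y_4 = 5; pos_z_4 = 3.5; radius_4 = 1; height_4 = 3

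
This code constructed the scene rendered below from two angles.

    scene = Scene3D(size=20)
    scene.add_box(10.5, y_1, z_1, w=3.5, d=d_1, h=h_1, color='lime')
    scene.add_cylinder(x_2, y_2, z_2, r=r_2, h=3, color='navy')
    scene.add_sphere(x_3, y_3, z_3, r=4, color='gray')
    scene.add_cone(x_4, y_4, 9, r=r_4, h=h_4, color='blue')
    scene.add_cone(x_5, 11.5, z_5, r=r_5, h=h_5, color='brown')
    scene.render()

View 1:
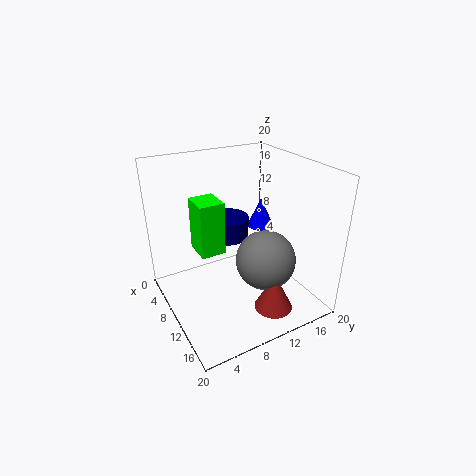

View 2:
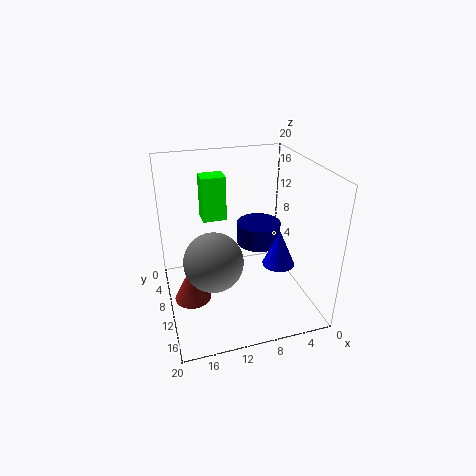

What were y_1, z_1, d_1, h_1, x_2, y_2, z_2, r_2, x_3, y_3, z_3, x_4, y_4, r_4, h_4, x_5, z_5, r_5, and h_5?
y_1 = 3, z_1 = 11, d_1 = 3, h_1 = 6.5, x_2 = 7, y_2 = 10, z_2 = 9, r_2 = 3, x_3 = 14, y_3 = 12, z_3 = 8, x_4 = 6.5, y_4 = 16, r_4 = 2, h_4 = 4.5, x_5 = 17, z_5 = 2.5, r_5 = 2.5, h_5 = 5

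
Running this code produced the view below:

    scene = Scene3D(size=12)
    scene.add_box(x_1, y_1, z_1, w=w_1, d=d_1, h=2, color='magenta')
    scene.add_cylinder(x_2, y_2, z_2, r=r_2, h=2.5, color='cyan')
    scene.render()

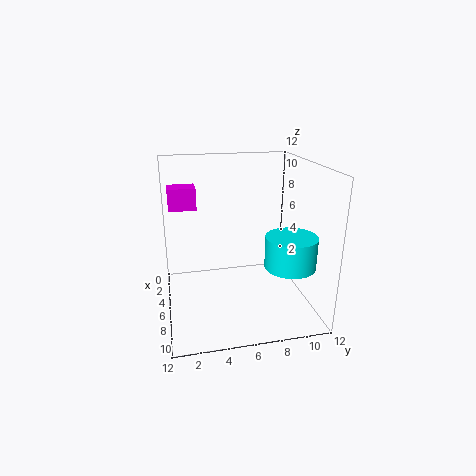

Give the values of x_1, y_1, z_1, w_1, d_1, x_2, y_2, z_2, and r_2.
x_1 = 0.5
y_1 = 0.5
z_1 = 7.5
w_1 = 2
d_1 = 2.5
x_2 = 9
y_2 = 9.5
z_2 = 4.5
r_2 = 2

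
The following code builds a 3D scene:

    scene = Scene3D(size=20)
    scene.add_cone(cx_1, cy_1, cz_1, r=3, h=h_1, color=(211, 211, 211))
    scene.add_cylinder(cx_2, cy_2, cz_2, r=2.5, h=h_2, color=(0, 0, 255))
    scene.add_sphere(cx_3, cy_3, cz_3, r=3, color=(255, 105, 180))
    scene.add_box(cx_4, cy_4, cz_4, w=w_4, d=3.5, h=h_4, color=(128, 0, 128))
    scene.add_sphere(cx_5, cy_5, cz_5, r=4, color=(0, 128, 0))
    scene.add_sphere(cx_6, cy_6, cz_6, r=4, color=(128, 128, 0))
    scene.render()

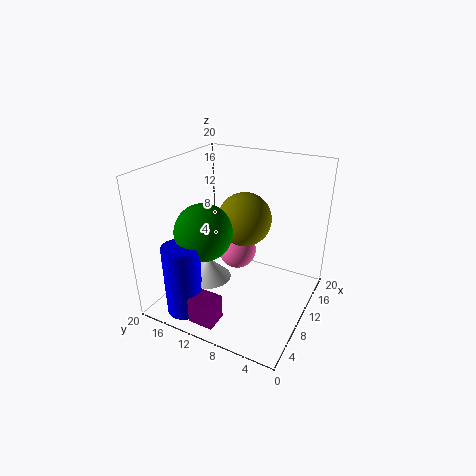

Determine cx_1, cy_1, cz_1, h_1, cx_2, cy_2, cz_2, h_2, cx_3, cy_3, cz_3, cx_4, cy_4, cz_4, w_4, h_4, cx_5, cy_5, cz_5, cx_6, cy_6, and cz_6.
cx_1 = 7
cy_1 = 13
cz_1 = 4.5
h_1 = 3
cx_2 = 3.5
cy_2 = 15
cz_2 = 0.5
h_2 = 10
cx_3 = 15.5
cy_3 = 13
cz_3 = 4.5
cx_4 = 1.5
cy_4 = 9.5
cz_4 = 0.5
w_4 = 3
h_4 = 3.5
cx_5 = 7.5
cy_5 = 14
cz_5 = 11
cx_6 = 14
cy_6 = 11
cz_6 = 11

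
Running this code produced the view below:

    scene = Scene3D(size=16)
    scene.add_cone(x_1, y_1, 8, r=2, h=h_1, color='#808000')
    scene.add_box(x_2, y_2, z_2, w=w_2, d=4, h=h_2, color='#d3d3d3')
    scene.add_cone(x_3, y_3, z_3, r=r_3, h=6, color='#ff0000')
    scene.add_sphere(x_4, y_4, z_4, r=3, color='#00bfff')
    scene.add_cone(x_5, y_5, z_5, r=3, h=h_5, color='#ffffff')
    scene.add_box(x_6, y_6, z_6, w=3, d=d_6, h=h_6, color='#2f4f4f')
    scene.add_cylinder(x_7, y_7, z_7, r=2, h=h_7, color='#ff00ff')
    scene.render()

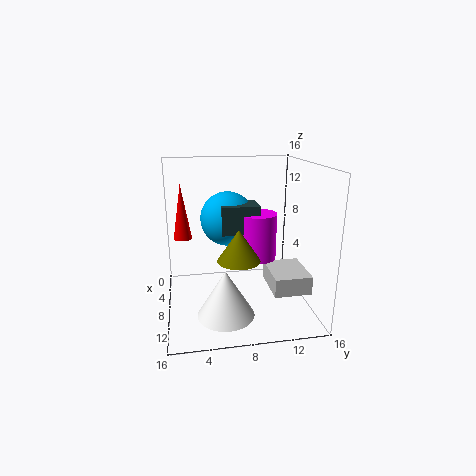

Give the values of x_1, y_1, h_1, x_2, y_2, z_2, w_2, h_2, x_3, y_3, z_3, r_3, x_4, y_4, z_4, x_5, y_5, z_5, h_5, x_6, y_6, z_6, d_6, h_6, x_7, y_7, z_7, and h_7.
x_1 = 14
y_1 = 7
h_1 = 3
x_2 = 8
y_2 = 11
z_2 = 3
w_2 = 5
h_2 = 2
x_3 = 7
y_3 = 2
z_3 = 8
r_3 = 1
x_4 = 7
y_4 = 7
z_4 = 10
x_5 = 12
y_5 = 6
z_5 = 1
h_5 = 5
x_6 = 7
y_6 = 6
z_6 = 9
d_6 = 4
h_6 = 3
x_7 = 9
y_7 = 10
z_7 = 6
h_7 = 5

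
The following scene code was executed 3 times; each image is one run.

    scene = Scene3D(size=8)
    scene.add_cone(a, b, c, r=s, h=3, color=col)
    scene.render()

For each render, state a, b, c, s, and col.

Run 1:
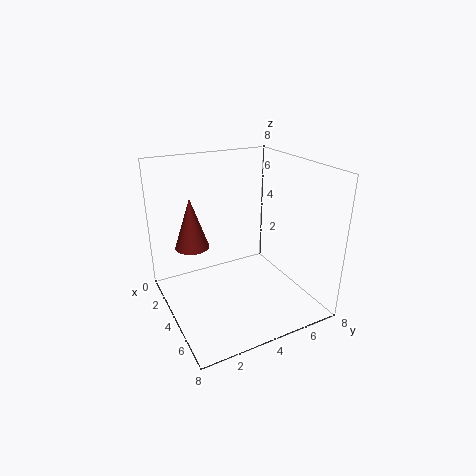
a = 2; b = 2; c = 3; s = 1; col = 'brown'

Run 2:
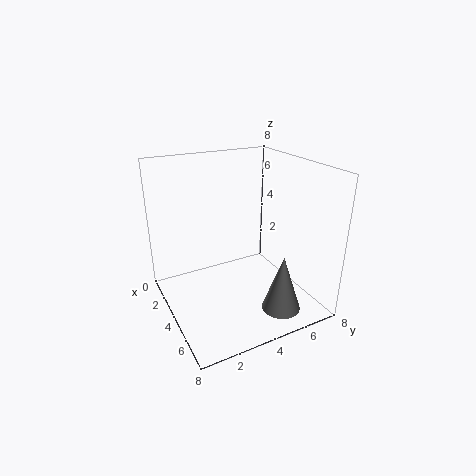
a = 7; b = 5; c = 1; s = 1; col = 'gray'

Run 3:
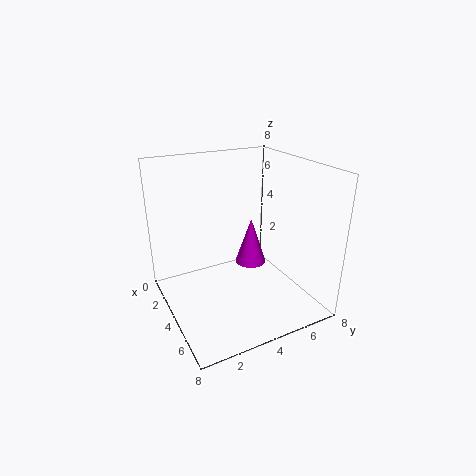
a = 2; b = 6; c = 1; s = 1; col = 'magenta'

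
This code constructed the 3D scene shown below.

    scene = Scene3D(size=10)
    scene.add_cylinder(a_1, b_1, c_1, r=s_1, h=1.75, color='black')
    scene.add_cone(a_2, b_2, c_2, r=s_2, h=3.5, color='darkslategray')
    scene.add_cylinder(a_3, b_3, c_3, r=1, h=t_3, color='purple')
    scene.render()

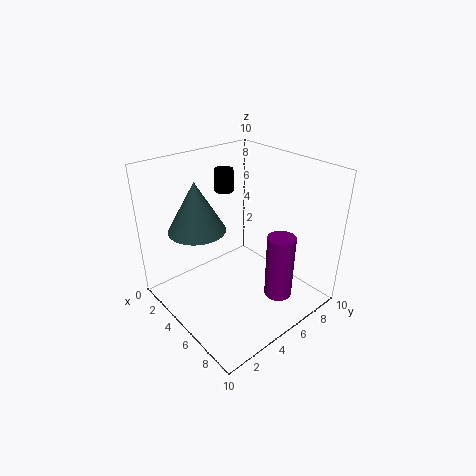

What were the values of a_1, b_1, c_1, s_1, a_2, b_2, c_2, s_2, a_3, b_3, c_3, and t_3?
a_1 = 1
b_1 = 7
c_1 = 6.75
s_1 = 0.75
a_2 = 3
b_2 = 3
c_2 = 5.5
s_2 = 2
a_3 = 7.25
b_3 = 7
c_3 = 0.5
t_3 = 4.75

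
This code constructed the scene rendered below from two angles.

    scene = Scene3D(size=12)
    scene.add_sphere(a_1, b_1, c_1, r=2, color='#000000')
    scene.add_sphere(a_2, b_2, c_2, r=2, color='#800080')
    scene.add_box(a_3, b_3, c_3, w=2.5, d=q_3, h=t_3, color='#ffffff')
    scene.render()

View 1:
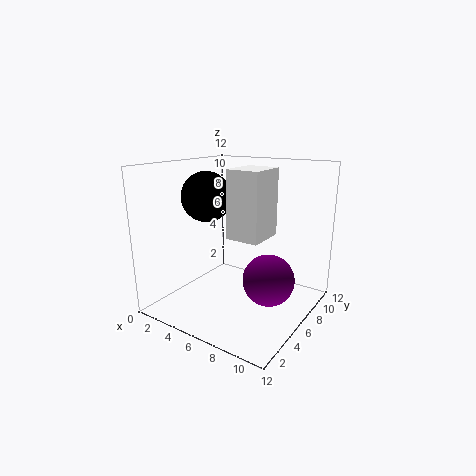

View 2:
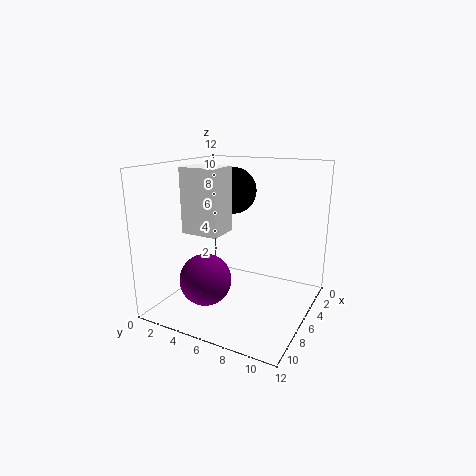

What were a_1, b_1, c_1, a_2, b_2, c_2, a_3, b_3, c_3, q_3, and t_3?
a_1 = 4
b_1 = 4.5
c_1 = 9.5
a_2 = 9.5
b_2 = 5
c_2 = 3.5
a_3 = 7
b_3 = 3
c_3 = 7
q_3 = 3
t_3 = 5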